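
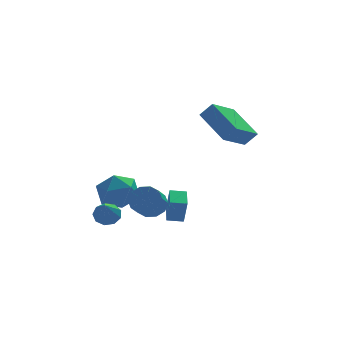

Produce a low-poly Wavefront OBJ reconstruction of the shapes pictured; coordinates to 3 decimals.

v -0.538 -1.806 -1.823
v -0.441 -2.116 -0.543
v -0.267 -0.625 -1.558
v -0.17 -0.935 -0.278
v 0.25 -1.965 -1.922
v 0.347 -2.275 -0.642
v 0.521 -0.784 -1.657
v 0.618 -1.094 -0.377
v -2.554 2.02 -2.868
v -1.873 1.99 -2.669
v -3.006 0.46 -1.552
v -2.116 2.3 -2.385
v -2.564 2.479 -2.327
v -3.007 2.443 -2.522
v -3.238 2.208 -2.879
v -3.15 1.886 -3.231
v -2.782 1.625 -3.413
v -2.308 1.55 -3.34
v -1.949 1.694 -3.046
v -1.311 -2.04 -0.585
v -0.967 -1.689 0.059
v -1.445 -2.449 0.729
v -1.789 -2.8 0.085
v -1.413 -1.474 -0.015
v -1.891 -2.234 0.655
v -1.82 -1.475 -0.306
v -2.298 -2.235 0.363
v -2.033 -1.692 -0.704
v -2.51 -2.452 -0.035
v -1.97 -2.042 -1.057
v -2.447 -2.802 -0.387
v -1.655 -2.391 -1.229
v -2.133 -3.151 -0.559
v -1.209 -2.606 -1.155
v -1.687 -3.366 -0.485
v -0.802 -2.605 -0.863
v -1.28 -3.365 -0.194
v -0.59 -2.388 -0.465
v -1.067 -3.148 0.204
v -0.653 -2.038 -0.113
v -1.13 -2.798 0.557
v 3.704 -0.112 2.012
v 2.375 -1.074 2.823
v 3.028 1.687 3.041
v 1.699 0.725 3.851
v 4.281 -0.305 2.729
v 2.952 -1.267 3.539
v 3.605 1.494 3.757
v 2.276 0.532 4.568
v -2.717 3.886 -1.717
v -1.731 4.549 -1.562
v -1.649 2.491 -2.538
v -0.663 3.154 -2.383
v -1.223 2.682 -1.434
v -1.883 3.544 -0.927
v -1.497 3.496 -3.173
v -2.157 4.358 -2.666
v -0.977 4.308 -2.462
v -0.808 3.805 -1.387
v -2.572 3.235 -2.713
v -2.403 2.732 -1.638
f 2 4 1
f 5 2 1
f 1 4 3
f 3 5 1
f 2 8 4
f 6 2 5
f 6 8 2
f 4 8 3
f 7 5 3
f 3 8 7
f 7 6 5
f 8 6 7
f 10 9 12
f 10 12 11
f 12 9 13
f 12 13 11
f 13 9 14
f 13 14 11
f 14 9 15
f 14 15 11
f 15 9 16
f 15 16 11
f 16 9 17
f 16 17 11
f 17 9 18
f 17 18 11
f 18 9 19
f 18 19 11
f 19 9 10
f 19 10 11
f 21 20 24
f 21 24 22
f 22 24 25
f 22 25 23
f 24 20 26
f 24 26 25
f 25 26 27
f 25 27 23
f 26 20 28
f 26 28 27
f 27 28 29
f 27 29 23
f 28 20 30
f 28 30 29
f 29 30 31
f 29 31 23
f 30 20 32
f 30 32 31
f 31 32 33
f 31 33 23
f 32 20 34
f 32 34 33
f 33 34 35
f 33 35 23
f 34 20 36
f 34 36 35
f 35 36 37
f 35 37 23
f 36 20 38
f 36 38 37
f 37 38 39
f 37 39 23
f 38 20 40
f 38 40 39
f 39 40 41
f 39 41 23
f 40 20 21
f 40 21 41
f 41 21 22
f 41 22 23
f 43 45 42
f 46 43 42
f 42 45 44
f 44 46 42
f 43 49 45
f 47 43 46
f 47 49 43
f 45 49 44
f 48 46 44
f 44 49 48
f 48 47 46
f 49 47 48
f 50 61 55
f 50 55 51
f 50 51 57
f 50 57 60
f 50 60 61
f 51 55 59
f 55 61 54
f 61 60 52
f 60 57 56
f 57 51 58
f 53 59 54
f 53 54 52
f 53 52 56
f 53 56 58
f 53 58 59
f 54 59 55
f 52 54 61
f 56 52 60
f 58 56 57
f 59 58 51



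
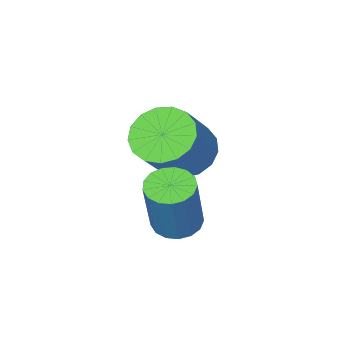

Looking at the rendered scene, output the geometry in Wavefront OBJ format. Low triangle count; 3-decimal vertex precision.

v -3.857 0.185 -1.07
v -3.258 -0.015 -1.492
v -2.423 0.375 -0.492
v -3.023 0.575 -0.07
v -3.314 0.333 -1.581
v -2.48 0.723 -0.581
v -3.495 0.648 -1.553
v -2.661 1.038 -0.552
v -3.759 0.856 -1.414
v -2.925 1.246 -0.413
v -4.046 0.911 -1.196
v -3.211 1.3 -0.196
v -4.289 0.799 -0.95
v -3.454 1.189 0.051
v -4.433 0.547 -0.731
v -3.598 0.937 0.27
v -4.446 0.212 -0.59
v -3.611 0.602 0.411
v -4.323 -0.13 -0.559
v -3.489 0.26 0.442
v -4.094 -0.399 -0.645
v -3.26 -0.009 0.355
v -3.811 -0.534 -0.829
v -2.976 -0.144 0.172
v -3.538 -0.505 -1.068
v -2.704 -0.115 -0.067
v -3.339 -0.317 -1.307
v -2.504 0.073 -0.307
v -2.409 1.98 -1.644
v -2.146 2.411 -1.836
v -1.709 2.791 -0.388
v -1.971 2.36 -0.196
v -2.384 2.5 -1.788
v -1.947 2.88 -0.34
v -2.627 2.47 -1.707
v -2.19 2.85 -0.258
v -2.821 2.327 -1.611
v -2.384 2.707 -0.162
v -2.92 2.105 -1.523
v -2.482 2.485 -0.074
v -2.901 1.855 -1.463
v -2.464 2.235 -0.014
v -2.77 1.633 -1.444
v -2.333 2.013 0.005
v -2.556 1.49 -1.471
v -2.119 1.87 -0.023
v -2.309 1.46 -1.538
v -1.871 1.84 -0.09
v -2.084 1.549 -1.629
v -1.646 1.929 -0.181
v -1.933 1.737 -1.724
v -1.496 2.117 -0.275
v -1.892 1.98 -1.8
v -1.454 2.36 -0.352
v -1.969 2.223 -1.841
v -1.531 2.603 -0.392
f 2 1 5
f 2 5 3
f 3 5 6
f 3 6 4
f 5 1 7
f 5 7 6
f 6 7 8
f 6 8 4
f 7 1 9
f 7 9 8
f 8 9 10
f 8 10 4
f 9 1 11
f 9 11 10
f 10 11 12
f 10 12 4
f 11 1 13
f 11 13 12
f 12 13 14
f 12 14 4
f 13 1 15
f 13 15 14
f 14 15 16
f 14 16 4
f 15 1 17
f 15 17 16
f 16 17 18
f 16 18 4
f 17 1 19
f 17 19 18
f 18 19 20
f 18 20 4
f 19 1 21
f 19 21 20
f 20 21 22
f 20 22 4
f 21 1 23
f 21 23 22
f 22 23 24
f 22 24 4
f 23 1 25
f 23 25 24
f 24 25 26
f 24 26 4
f 25 1 27
f 25 27 26
f 26 27 28
f 26 28 4
f 27 1 2
f 27 2 28
f 28 2 3
f 28 3 4
f 30 29 33
f 30 33 31
f 31 33 34
f 31 34 32
f 33 29 35
f 33 35 34
f 34 35 36
f 34 36 32
f 35 29 37
f 35 37 36
f 36 37 38
f 36 38 32
f 37 29 39
f 37 39 38
f 38 39 40
f 38 40 32
f 39 29 41
f 39 41 40
f 40 41 42
f 40 42 32
f 41 29 43
f 41 43 42
f 42 43 44
f 42 44 32
f 43 29 45
f 43 45 44
f 44 45 46
f 44 46 32
f 45 29 47
f 45 47 46
f 46 47 48
f 46 48 32
f 47 29 49
f 47 49 48
f 48 49 50
f 48 50 32
f 49 29 51
f 49 51 50
f 50 51 52
f 50 52 32
f 51 29 53
f 51 53 52
f 52 53 54
f 52 54 32
f 53 29 55
f 53 55 54
f 54 55 56
f 54 56 32
f 55 29 30
f 55 30 56
f 56 30 31
f 56 31 32



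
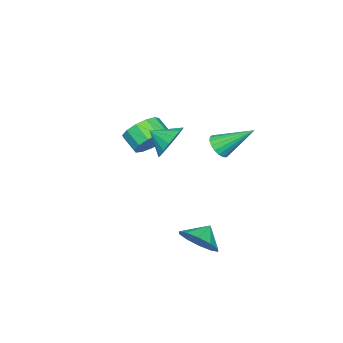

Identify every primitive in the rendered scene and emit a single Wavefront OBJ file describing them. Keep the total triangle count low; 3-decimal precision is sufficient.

v 0.365 2.07 -2.56
v 0.982 1.786 -1.72
v -0.485 2.17 -1.9
v 1.012 2.45 -1.783
v 0.794 2.969 -2.142
v 0.413 3.144 -2.661
v 0.013 2.909 -3.141
v -0.253 2.354 -3.399
v -0.282 1.69 -3.336
v -0.065 1.171 -2.977
v 0.317 0.996 -2.458
v 0.717 1.231 -1.978
v -3.55 -3.029 0.551
v -2.617 -3.474 0.315
v -2.877 -4.356 0.954
v -3.81 -3.911 1.189
v -2.528 -3.145 0.806
v -2.788 -4.027 1.444
v -2.763 -2.779 1.215
v -3.023 -3.662 1.854
v -3.248 -2.493 1.414
v -3.508 -3.375 2.053
v -3.829 -2.377 1.338
v -4.089 -3.259 1.977
v -4.321 -2.467 1.013
v -4.581 -3.35 1.651
v -4.569 -2.736 0.54
v -4.829 -3.619 1.179
v -4.493 -3.098 0.071
v -4.753 -3.981 0.71
v -4.118 -3.438 -0.246
v -4.377 -4.321 0.393
v -3.562 -3.648 -0.31
v -3.822 -4.53 0.329
v -3.003 -3.661 -0.101
v -3.263 -4.544 0.538
v 0.073 0.395 3.358
v 0.729 0.148 2.617
v 0.307 -0.615 3.902
v 1.004 0.387 2.943
v 1.066 0.628 3.363
v 0.9 0.815 3.782
v 0.545 0.906 4.104
v 0.081 0.88 4.256
v -0.384 0.742 4.201
v -0.745 0.525 3.954
v -0.918 0.278 3.57
v -0.865 0.058 3.138
v -0.596 -0.085 2.756
v -0.175 -0.118 2.512
v 0.304 -0.034 2.462
v -1.785 1.801 2.633
v -1.343 1.555 3.131
v -2.355 3.319 3.887
v -1.161 1.757 2.97
v -1.103 1.968 2.741
v -1.18 2.145 2.491
v -1.377 2.254 2.269
v -1.655 2.274 2.12
v -1.958 2.2 2.072
v -2.227 2.046 2.135
v -2.409 1.845 2.296
v -2.467 1.634 2.525
v -2.39 1.457 2.775
v -2.193 1.347 2.997
v -1.915 1.328 3.146
v -1.612 1.402 3.194
f 2 1 4
f 2 4 3
f 4 1 5
f 4 5 3
f 5 1 6
f 5 6 3
f 6 1 7
f 6 7 3
f 7 1 8
f 7 8 3
f 8 1 9
f 8 9 3
f 9 1 10
f 9 10 3
f 10 1 11
f 10 11 3
f 11 1 12
f 11 12 3
f 12 1 2
f 12 2 3
f 14 13 17
f 14 17 15
f 15 17 18
f 15 18 16
f 17 13 19
f 17 19 18
f 18 19 20
f 18 20 16
f 19 13 21
f 19 21 20
f 20 21 22
f 20 22 16
f 21 13 23
f 21 23 22
f 22 23 24
f 22 24 16
f 23 13 25
f 23 25 24
f 24 25 26
f 24 26 16
f 25 13 27
f 25 27 26
f 26 27 28
f 26 28 16
f 27 13 29
f 27 29 28
f 28 29 30
f 28 30 16
f 29 13 31
f 29 31 30
f 30 31 32
f 30 32 16
f 31 13 33
f 31 33 32
f 32 33 34
f 32 34 16
f 33 13 35
f 33 35 34
f 34 35 36
f 34 36 16
f 35 13 14
f 35 14 36
f 36 14 15
f 36 15 16
f 38 37 40
f 38 40 39
f 40 37 41
f 40 41 39
f 41 37 42
f 41 42 39
f 42 37 43
f 42 43 39
f 43 37 44
f 43 44 39
f 44 37 45
f 44 45 39
f 45 37 46
f 45 46 39
f 46 37 47
f 46 47 39
f 47 37 48
f 47 48 39
f 48 37 49
f 48 49 39
f 49 37 50
f 49 50 39
f 50 37 51
f 50 51 39
f 51 37 38
f 51 38 39
f 53 52 55
f 53 55 54
f 55 52 56
f 55 56 54
f 56 52 57
f 56 57 54
f 57 52 58
f 57 58 54
f 58 52 59
f 58 59 54
f 59 52 60
f 59 60 54
f 60 52 61
f 60 61 54
f 61 52 62
f 61 62 54
f 62 52 63
f 62 63 54
f 63 52 64
f 63 64 54
f 64 52 65
f 64 65 54
f 65 52 66
f 65 66 54
f 66 52 67
f 66 67 54
f 67 52 53
f 67 53 54



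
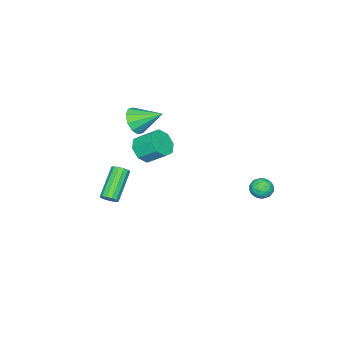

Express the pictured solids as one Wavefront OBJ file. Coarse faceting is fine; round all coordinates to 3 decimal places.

v 0.008 -2.069 3.041
v 0.888 -1.812 2.964
v 0.652 -0.754 3.802
v -0.228 -1.011 3.879
v 0.477 -1.516 2.475
v 0.241 -0.458 3.313
v -0.209 -1.544 2.317
v -0.444 -0.486 3.155
v -0.768 -1.879 2.584
v -1.003 -0.821 3.422
v -0.872 -2.326 3.118
v -1.108 -1.268 3.956
v -0.461 -2.622 3.607
v -0.697 -1.564 4.445
v 0.224 -2.594 3.765
v -0.011 -1.536 4.603
v 0.783 -2.259 3.498
v 0.548 -1.201 4.336
v -2.043 -4.111 3.359
v -1.54 -3.578 2.755
v -2.557 -2.629 4.241
v -2.082 -3.636 2.537
v -2.609 -3.876 2.634
v -2.92 -4.206 3.007
v -2.896 -4.499 3.515
v -2.546 -4.645 3.963
v -2.004 -4.587 4.181
v -1.477 -4.347 4.084
v -1.166 -4.017 3.711
v -1.19 -3.723 3.203
v -3.175 4.255 0.679
v -2.581 4.007 1.014
v -3.199 3.293 0.006
v -2.605 3.045 0.341
v -3.234 3.083 0.7
v -3.22 3.677 1.116
v -2.56 3.623 -0.096
v -2.546 4.217 0.32
v -2.201 3.616 0.535
v -2.618 3.282 1.026
v -3.162 4.018 -0.006
v -3.579 3.684 0.485
v -2.876 4.215 0.905
v -2.904 3.085 0.115
v -3.274 3.107 0.326
v -2.924 2.961 0.522
v -3.251 4.022 0.965
v -2.902 3.876 1.162
v -3.286 3.333 0.978
v -2.878 3.424 -0.142
v -2.529 3.278 0.055
v -2.856 4.339 0.498
v -2.506 4.193 0.694
v -2.494 3.967 0.042
v -2.304 3.84 0.821
v -2.317 3.274 0.425
v -2.291 3.614 0.169
v -2.283 3.963 0.413
v -2.548 3.643 1.109
v -2.562 3.078 0.714
v -2.932 3.1 0.925
v -2.924 3.45 1.169
v -2.325 3.414 0.828
v -3.218 4.222 0.306
v -3.232 3.657 -0.089
v -2.856 3.85 -0.149
v -2.848 4.2 0.095
v -3.463 4.026 0.595
v -3.476 3.46 0.199
v -3.497 3.337 0.607
v -3.489 3.686 0.851
v -3.455 3.886 0.192
v 2.651 -2.448 0.415
v 2.972 -2.359 0.828
v 1.389 -2.743 2.138
v 1.069 -2.832 1.725
v 2.85 -2.096 0.758
v 1.267 -2.48 2.068
v 2.665 -1.944 0.579
v 1.082 -2.328 1.889
v 2.476 -1.953 0.348
v 0.893 -2.336 1.658
v 2.342 -2.118 0.138
v 0.76 -2.502 1.448
v 2.307 -2.389 0.016
v 0.724 -2.772 1.327
v 2.381 -2.678 0.021
v 0.798 -3.062 1.331
v 2.541 -2.894 0.151
v 0.958 -3.278 1.461
v 2.736 -2.969 0.364
v 1.153 -3.353 1.675
v 2.904 -2.878 0.594
v 1.321 -3.262 1.904
v 2.992 -2.651 0.767
v 1.409 -3.035 2.077
f 2 1 5
f 2 5 3
f 3 5 6
f 3 6 4
f 5 1 7
f 5 7 6
f 6 7 8
f 6 8 4
f 7 1 9
f 7 9 8
f 8 9 10
f 8 10 4
f 9 1 11
f 9 11 10
f 10 11 12
f 10 12 4
f 11 1 13
f 11 13 12
f 12 13 14
f 12 14 4
f 13 1 15
f 13 15 14
f 14 15 16
f 14 16 4
f 15 1 17
f 15 17 16
f 16 17 18
f 16 18 4
f 17 1 2
f 17 2 18
f 18 2 3
f 18 3 4
f 20 19 22
f 20 22 21
f 22 19 23
f 22 23 21
f 23 19 24
f 23 24 21
f 24 19 25
f 24 25 21
f 25 19 26
f 25 26 21
f 26 19 27
f 26 27 21
f 27 19 28
f 27 28 21
f 28 19 29
f 28 29 21
f 29 19 30
f 29 30 21
f 30 19 20
f 30 20 21
f 31 68 47
f 68 42 71
f 47 71 36
f 68 71 47
f 31 47 43
f 47 36 48
f 43 48 32
f 47 48 43
f 31 43 52
f 43 32 53
f 52 53 38
f 43 53 52
f 31 52 64
f 52 38 67
f 64 67 41
f 52 67 64
f 31 64 68
f 64 41 72
f 68 72 42
f 64 72 68
f 32 48 59
f 48 36 62
f 59 62 40
f 48 62 59
f 36 71 49
f 71 42 70
f 49 70 35
f 71 70 49
f 42 72 69
f 72 41 65
f 69 65 33
f 72 65 69
f 41 67 66
f 67 38 54
f 66 54 37
f 67 54 66
f 38 53 58
f 53 32 55
f 58 55 39
f 53 55 58
f 34 60 46
f 60 40 61
f 46 61 35
f 60 61 46
f 34 46 44
f 46 35 45
f 44 45 33
f 46 45 44
f 34 44 51
f 44 33 50
f 51 50 37
f 44 50 51
f 34 51 56
f 51 37 57
f 56 57 39
f 51 57 56
f 34 56 60
f 56 39 63
f 60 63 40
f 56 63 60
f 35 61 49
f 61 40 62
f 49 62 36
f 61 62 49
f 33 45 69
f 45 35 70
f 69 70 42
f 45 70 69
f 37 50 66
f 50 33 65
f 66 65 41
f 50 65 66
f 39 57 58
f 57 37 54
f 58 54 38
f 57 54 58
f 40 63 59
f 63 39 55
f 59 55 32
f 63 55 59
f 74 73 77
f 74 77 75
f 75 77 78
f 75 78 76
f 77 73 79
f 77 79 78
f 78 79 80
f 78 80 76
f 79 73 81
f 79 81 80
f 80 81 82
f 80 82 76
f 81 73 83
f 81 83 82
f 82 83 84
f 82 84 76
f 83 73 85
f 83 85 84
f 84 85 86
f 84 86 76
f 85 73 87
f 85 87 86
f 86 87 88
f 86 88 76
f 87 73 89
f 87 89 88
f 88 89 90
f 88 90 76
f 89 73 91
f 89 91 90
f 90 91 92
f 90 92 76
f 91 73 93
f 91 93 92
f 92 93 94
f 92 94 76
f 93 73 95
f 93 95 94
f 94 95 96
f 94 96 76
f 95 73 74
f 95 74 96
f 96 74 75
f 96 75 76



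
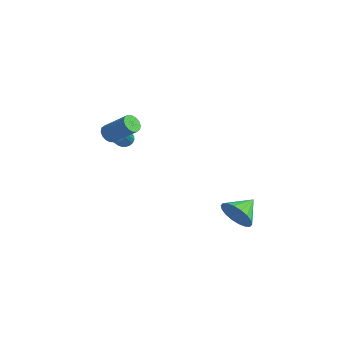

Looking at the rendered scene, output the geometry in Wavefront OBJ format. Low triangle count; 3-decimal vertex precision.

v -3.428 1.946 0.589
v -3.068 2.323 0.765
v -2.392 1.011 2.187
v -2.752 0.634 2.011
v -3.252 2.368 0.894
v -2.575 1.056 2.316
v -3.466 2.34 0.97
v -2.789 1.028 2.393
v -3.673 2.245 0.981
v -2.996 0.933 2.403
v -3.838 2.097 0.923
v -3.161 0.785 2.346
v -3.932 1.924 0.808
v -3.256 0.612 2.23
v -3.94 1.754 0.655
v -3.263 0.442 2.077
v -3.858 1.617 0.49
v -3.181 0.305 1.913
v -3.703 1.538 0.343
v -3.026 0.226 1.765
v -3.5 1.529 0.238
v -2.823 0.217 1.66
v -3.284 1.592 0.194
v -2.608 0.28 1.616
v -3.094 1.716 0.218
v -2.417 0.404 1.64
v -2.961 1.88 0.306
v -2.285 0.568 1.728
v -2.91 2.056 0.443
v -2.233 0.744 1.865
v -2.947 2.212 0.605
v -2.271 0.9 2.028
v -2.671 0.021 2.292
v -2.263 -0.053 1.872
v -0.98 0.365 3.049
v -1.389 0.439 3.468
v -2.342 0.242 1.854
v -1.059 0.659 3.031
v -2.509 0.477 1.954
v -1.227 0.894 3.131
v -2.72 0.59 2.143
v -1.438 1.008 3.32
v -2.918 0.551 2.373
v -1.636 0.968 3.55
v -3.05 0.37 2.58
v -1.767 0.787 3.757
v -3.08 0.095 2.711
v -1.797 0.513 3.888
v -3.001 -0.199 2.729
v -1.718 0.218 3.906
v -2.833 -0.434 2.629
v -1.551 -0.017 3.806
v -2.622 -0.548 2.44
v -1.34 -0.13 3.617
v -2.424 -0.508 2.21
v -1.142 -0.091 3.387
v -2.293 -0.327 2.003
v -1.01 0.09 3.18
v 3.793 2.747 -2.463
v 4.345 2.446 -1.635
v 3.807 4.113 -1.977
v 4.673 2.553 -1.943
v 4.826 2.698 -2.355
v 4.775 2.853 -2.788
v 4.53 2.987 -3.157
v 4.138 3.073 -3.389
v 3.679 3.095 -3.437
v 3.241 3.048 -3.292
v 2.914 2.941 -2.983
v 2.76 2.796 -2.571
v 2.811 2.641 -2.138
v 3.057 2.507 -1.769
v 3.448 2.421 -1.538
v 3.908 2.399 -1.49
f 2 1 5
f 2 5 3
f 3 5 6
f 3 6 4
f 5 1 7
f 5 7 6
f 6 7 8
f 6 8 4
f 7 1 9
f 7 9 8
f 8 9 10
f 8 10 4
f 9 1 11
f 9 11 10
f 10 11 12
f 10 12 4
f 11 1 13
f 11 13 12
f 12 13 14
f 12 14 4
f 13 1 15
f 13 15 14
f 14 15 16
f 14 16 4
f 15 1 17
f 15 17 16
f 16 17 18
f 16 18 4
f 17 1 19
f 17 19 18
f 18 19 20
f 18 20 4
f 19 1 21
f 19 21 20
f 20 21 22
f 20 22 4
f 21 1 23
f 21 23 22
f 22 23 24
f 22 24 4
f 23 1 25
f 23 25 24
f 24 25 26
f 24 26 4
f 25 1 27
f 25 27 26
f 26 27 28
f 26 28 4
f 27 1 29
f 27 29 28
f 28 29 30
f 28 30 4
f 29 1 31
f 29 31 30
f 30 31 32
f 30 32 4
f 31 1 2
f 31 2 32
f 32 2 3
f 32 3 4
f 34 33 37
f 34 37 35
f 35 37 38
f 35 38 36
f 37 33 39
f 37 39 38
f 38 39 40
f 38 40 36
f 39 33 41
f 39 41 40
f 40 41 42
f 40 42 36
f 41 33 43
f 41 43 42
f 42 43 44
f 42 44 36
f 43 33 45
f 43 45 44
f 44 45 46
f 44 46 36
f 45 33 47
f 45 47 46
f 46 47 48
f 46 48 36
f 47 33 49
f 47 49 48
f 48 49 50
f 48 50 36
f 49 33 51
f 49 51 50
f 50 51 52
f 50 52 36
f 51 33 53
f 51 53 52
f 52 53 54
f 52 54 36
f 53 33 55
f 53 55 54
f 54 55 56
f 54 56 36
f 55 33 57
f 55 57 56
f 56 57 58
f 56 58 36
f 57 33 34
f 57 34 58
f 58 34 35
f 58 35 36
f 60 59 62
f 60 62 61
f 62 59 63
f 62 63 61
f 63 59 64
f 63 64 61
f 64 59 65
f 64 65 61
f 65 59 66
f 65 66 61
f 66 59 67
f 66 67 61
f 67 59 68
f 67 68 61
f 68 59 69
f 68 69 61
f 69 59 70
f 69 70 61
f 70 59 71
f 70 71 61
f 71 59 72
f 71 72 61
f 72 59 73
f 72 73 61
f 73 59 74
f 73 74 61
f 74 59 60
f 74 60 61



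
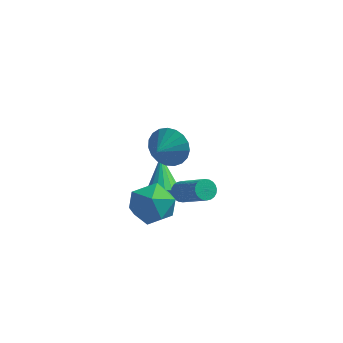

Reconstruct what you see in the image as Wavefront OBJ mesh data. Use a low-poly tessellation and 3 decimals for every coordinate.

v -0.243 0.317 -0.797
v 0.905 0.472 -0.936
v -0.005 -1.552 -0.924
v 1.143 -1.397 -1.063
v 0.643 -1.166 -0.034
v 0.496 -0.011 0.045
v 0.404 -1.069 -1.905
v 0.257 0.086 -1.826
v 1.305 -0.384 -1.62
v 1.453 -0.444 -0.464
v -0.553 -0.636 -1.396
v -0.405 -0.696 -0.24
v 1.022 1.788 -1.881
v 1.422 1.998 -2.194
v 2.759 1.182 -1.032
v 2.358 0.972 -0.719
v 1.394 2.155 -2.051
v 2.731 1.34 -0.889
v 1.309 2.257 -1.882
v 2.646 1.441 -0.72
v 1.18 2.287 -1.713
v 2.517 1.471 -0.551
v 1.028 2.241 -1.569
v 2.364 1.425 -0.408
v 0.874 2.126 -1.473
v 2.211 1.311 -0.312
v 0.743 1.96 -1.439
v 2.08 1.144 -0.277
v 0.654 1.767 -1.472
v 1.991 0.952 -0.311
v 0.621 1.578 -1.568
v 1.958 0.762 -0.406
v 0.649 1.42 -1.711
v 1.986 0.605 -0.549
v 0.734 1.319 -1.88
v 2.071 0.503 -0.718
v 0.863 1.289 -2.049
v 2.2 0.473 -0.887
v 1.016 1.335 -2.192
v 2.352 0.519 -1.031
v 1.169 1.449 -2.288
v 2.506 0.634 -1.127
v 1.3 1.616 -2.323
v 2.637 0.8 -1.161
v 1.389 1.808 -2.289
v 2.726 0.993 -1.128
v 1.287 -0.824 3.241
v 1.87 -0.663 4.013
v 1.073 -1.756 3.599
v 1.51 -0.528 4.148
v 1.112 -0.444 4.127
v 0.744 -0.426 3.953
v 0.47 -0.477 3.656
v 0.337 -0.588 3.287
v 0.369 -0.74 2.91
v 0.559 -0.907 2.59
v 0.876 -1.059 2.383
v 1.263 -1.171 2.325
v 1.655 -1.222 2.425
v 1.983 -1.206 2.666
v 2.191 -1.123 3.006
v 2.242 -0.988 3.388
v 2.129 -0.826 3.744
v 0.142 1.885 -2.333
v 0.636 1.604 -1.742
v -0.482 3.415 -1.087
v 0.84 1.822 -1.907
v 0.923 2.051 -2.146
v 0.871 2.251 -2.417
v 0.694 2.387 -2.674
v 0.421 2.437 -2.872
v 0.099 2.392 -2.977
v -0.214 2.258 -2.97
v -0.467 2.061 -2.854
v -0.613 1.832 -2.647
v -0.63 1.613 -2.387
v -0.512 1.441 -2.117
v -0.282 1.346 -1.884
v 0.022 1.344 -1.729
v 0.347 1.435 -1.679
f 1 12 6
f 1 6 2
f 1 2 8
f 1 8 11
f 1 11 12
f 2 6 10
f 6 12 5
f 12 11 3
f 11 8 7
f 8 2 9
f 4 10 5
f 4 5 3
f 4 3 7
f 4 7 9
f 4 9 10
f 5 10 6
f 3 5 12
f 7 3 11
f 9 7 8
f 10 9 2
f 14 13 17
f 14 17 15
f 15 17 18
f 15 18 16
f 17 13 19
f 17 19 18
f 18 19 20
f 18 20 16
f 19 13 21
f 19 21 20
f 20 21 22
f 20 22 16
f 21 13 23
f 21 23 22
f 22 23 24
f 22 24 16
f 23 13 25
f 23 25 24
f 24 25 26
f 24 26 16
f 25 13 27
f 25 27 26
f 26 27 28
f 26 28 16
f 27 13 29
f 27 29 28
f 28 29 30
f 28 30 16
f 29 13 31
f 29 31 30
f 30 31 32
f 30 32 16
f 31 13 33
f 31 33 32
f 32 33 34
f 32 34 16
f 33 13 35
f 33 35 34
f 34 35 36
f 34 36 16
f 35 13 37
f 35 37 36
f 36 37 38
f 36 38 16
f 37 13 39
f 37 39 38
f 38 39 40
f 38 40 16
f 39 13 41
f 39 41 40
f 40 41 42
f 40 42 16
f 41 13 43
f 41 43 42
f 42 43 44
f 42 44 16
f 43 13 45
f 43 45 44
f 44 45 46
f 44 46 16
f 45 13 14
f 45 14 46
f 46 14 15
f 46 15 16
f 48 47 50
f 48 50 49
f 50 47 51
f 50 51 49
f 51 47 52
f 51 52 49
f 52 47 53
f 52 53 49
f 53 47 54
f 53 54 49
f 54 47 55
f 54 55 49
f 55 47 56
f 55 56 49
f 56 47 57
f 56 57 49
f 57 47 58
f 57 58 49
f 58 47 59
f 58 59 49
f 59 47 60
f 59 60 49
f 60 47 61
f 60 61 49
f 61 47 62
f 61 62 49
f 62 47 63
f 62 63 49
f 63 47 48
f 63 48 49
f 65 64 67
f 65 67 66
f 67 64 68
f 67 68 66
f 68 64 69
f 68 69 66
f 69 64 70
f 69 70 66
f 70 64 71
f 70 71 66
f 71 64 72
f 71 72 66
f 72 64 73
f 72 73 66
f 73 64 74
f 73 74 66
f 74 64 75
f 74 75 66
f 75 64 76
f 75 76 66
f 76 64 77
f 76 77 66
f 77 64 78
f 77 78 66
f 78 64 79
f 78 79 66
f 79 64 80
f 79 80 66
f 80 64 65
f 80 65 66



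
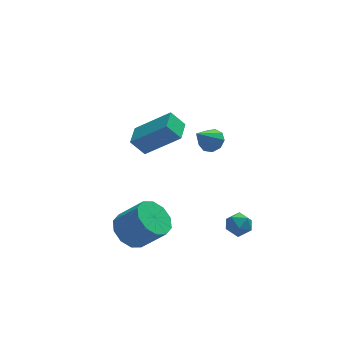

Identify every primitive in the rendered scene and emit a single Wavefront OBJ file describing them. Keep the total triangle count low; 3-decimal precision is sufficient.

v -0.987 -2.644 -1.917
v -0.325 -2.779 -2.542
v 0.608 -3.271 -1.448
v -0.053 -3.136 -0.823
v -0.276 -2.247 -2.345
v 0.658 -2.74 -1.251
v -0.498 -1.868 -1.985
v 0.436 -2.36 -0.891
v -0.906 -1.784 -1.599
v 0.027 -2.277 -0.505
v -1.346 -2.029 -1.334
v -0.412 -2.522 -0.24
v -1.648 -2.509 -1.292
v -0.715 -3.001 -0.198
v -1.698 -3.04 -1.489
v -0.764 -3.533 -0.395
v -1.476 -3.42 -1.849
v -0.542 -3.912 -0.755
v -1.067 -3.503 -2.235
v -0.134 -3.996 -1.141
v -0.628 -3.258 -2.5
v 0.306 -3.751 -1.406
v 3.301 2.241 -0.486
v 3.803 1.915 -0.289
v 2.519 1.639 0.506
v 3.78 2.29 -0.079
v 3.533 2.643 -0.06
v 3.178 2.808 -0.24
v 2.88 2.707 -0.536
v 2.78 2.388 -0.808
v 2.924 2.001 -0.93
v 3.244 1.725 -0.844
v 3.591 1.692 -0.591
v 3.194 -1.578 -2.627
v 3.757 -1.549 -2.301
v 3.523 -2.451 -3.119
v 4.086 -2.422 -2.793
v 3.534 -2.565 -2.477
v 3.331 -2.025 -2.173
v 3.949 -1.975 -3.247
v 3.746 -1.435 -2.943
v 4.224 -1.795 -2.684
v 3.968 -2.159 -2.208
v 3.312 -1.841 -3.212
v 3.056 -2.205 -2.736
v -0.118 -1.158 1.612
v -0.691 -1.022 2.318
v 0.231 -0.172 1.705
v -0.343 -0.036 2.412
v 1.263 -1.764 2.848
v 0.689 -1.628 3.555
v 1.611 -0.778 2.942
v 1.038 -0.642 3.648
f 2 1 5
f 2 5 3
f 3 5 6
f 3 6 4
f 5 1 7
f 5 7 6
f 6 7 8
f 6 8 4
f 7 1 9
f 7 9 8
f 8 9 10
f 8 10 4
f 9 1 11
f 9 11 10
f 10 11 12
f 10 12 4
f 11 1 13
f 11 13 12
f 12 13 14
f 12 14 4
f 13 1 15
f 13 15 14
f 14 15 16
f 14 16 4
f 15 1 17
f 15 17 16
f 16 17 18
f 16 18 4
f 17 1 19
f 17 19 18
f 18 19 20
f 18 20 4
f 19 1 21
f 19 21 20
f 20 21 22
f 20 22 4
f 21 1 2
f 21 2 22
f 22 2 3
f 22 3 4
f 24 23 26
f 24 26 25
f 26 23 27
f 26 27 25
f 27 23 28
f 27 28 25
f 28 23 29
f 28 29 25
f 29 23 30
f 29 30 25
f 30 23 31
f 30 31 25
f 31 23 32
f 31 32 25
f 32 23 33
f 32 33 25
f 33 23 24
f 33 24 25
f 34 45 39
f 34 39 35
f 34 35 41
f 34 41 44
f 34 44 45
f 35 39 43
f 39 45 38
f 45 44 36
f 44 41 40
f 41 35 42
f 37 43 38
f 37 38 36
f 37 36 40
f 37 40 42
f 37 42 43
f 38 43 39
f 36 38 45
f 40 36 44
f 42 40 41
f 43 42 35
f 47 49 46
f 50 47 46
f 46 49 48
f 48 50 46
f 47 53 49
f 51 47 50
f 51 53 47
f 49 53 48
f 52 50 48
f 48 53 52
f 52 51 50
f 53 51 52



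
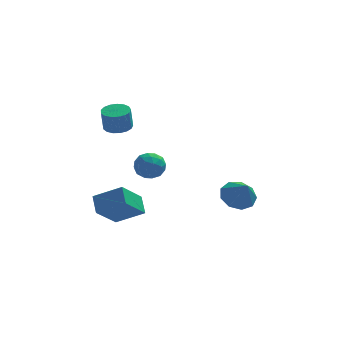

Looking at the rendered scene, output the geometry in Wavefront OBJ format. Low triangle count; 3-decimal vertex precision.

v -2.562 0.128 -0.015
v -1.924 0.637 -0.353
v -2.176 -0.937 -0.887
v -1.538 -0.428 -1.225
v -1.476 -0.72 -0.393
v -1.715 -0.062 0.145
v -2.385 -0.238 -1.385
v -2.624 0.42 -0.847
v -1.815 0.41 -1.2
v -1.253 0.113 -0.587
v -2.847 -0.413 -0.653
v -2.285 -0.71 -0.04
v -2.277 0.476 -0.108
v -1.823 -0.776 -1.132
v -1.786 -0.947 -0.644
v -1.411 -0.648 -0.842
v -2.154 0.065 0.185
v -1.779 0.364 -0.014
v -1.515 -0.433 -0.037
v -2.321 -0.664 -1.226
v -1.946 -0.365 -1.425
v -2.689 0.348 -0.398
v -2.314 0.647 -0.596
v -2.585 0.133 -1.203
v -1.838 0.642 -0.804
v -1.611 0.016 -1.316
v -2.109 0.127 -1.411
v -2.249 0.514 -1.094
v -1.508 0.467 -0.444
v -1.28 -0.159 -0.956
v -1.244 -0.33 -0.468
v -1.384 0.056 -0.151
v -1.443 0.334 -0.942
v -2.82 -0.141 -0.284
v -2.592 -0.767 -0.796
v -2.716 -0.356 -1.089
v -2.856 0.03 -0.772
v -2.489 -0.316 0.076
v -2.262 -0.942 -0.436
v -1.851 -0.814 -0.146
v -1.991 -0.427 0.171
v -2.657 -0.634 -0.298
v 2.636 1.9 -4.089
v 3.359 1.438 -4.658
v 3.024 1.08 -2.931
v 3.628 2.008 -4.344
v 3.433 2.528 -3.91
v 2.865 2.754 -3.56
v 2.19 2.58 -3.457
v 1.724 2.088 -3.649
v 1.685 1.508 -4.047
v 2.091 1.111 -4.464
v 2.752 1.083 -4.706
v -3.294 -0.378 -3.22
v -3.453 0.591 -2.548
v -4.807 -0.047 -4.055
v -4.966 0.922 -3.383
v -2.274 0.758 -4.617
v -2.433 1.727 -3.945
v -3.787 1.089 -5.452
v -3.946 2.058 -4.78
v -3.604 1.399 1.463
v -3.166 2.021 1.582
v -3.279 1.863 2.817
v -3.716 1.241 2.697
v -3.509 2.156 1.568
v -3.622 1.998 2.803
v -3.873 2.117 1.53
v -3.986 1.959 2.765
v -4.176 1.914 1.476
v -4.289 1.756 2.711
v -4.348 1.593 1.419
v -4.46 1.434 2.654
v -4.349 1.227 1.373
v -4.461 1.069 2.607
v -4.179 0.901 1.346
v -4.292 0.743 2.581
v -3.878 0.689 1.347
v -3.99 0.531 2.581
v -3.513 0.64 1.374
v -3.626 0.481 2.608
v -3.17 0.764 1.421
v -3.283 0.606 2.656
v -2.926 1.034 1.478
v -3.038 0.876 2.713
v -2.837 1.388 1.531
v -2.95 1.23 2.766
v -2.924 1.744 1.569
v -3.036 1.586 2.804
f 1 38 17
f 38 12 41
f 17 41 6
f 38 41 17
f 1 17 13
f 17 6 18
f 13 18 2
f 17 18 13
f 1 13 22
f 13 2 23
f 22 23 8
f 13 23 22
f 1 22 34
f 22 8 37
f 34 37 11
f 22 37 34
f 1 34 38
f 34 11 42
f 38 42 12
f 34 42 38
f 2 18 29
f 18 6 32
f 29 32 10
f 18 32 29
f 6 41 19
f 41 12 40
f 19 40 5
f 41 40 19
f 12 42 39
f 42 11 35
f 39 35 3
f 42 35 39
f 11 37 36
f 37 8 24
f 36 24 7
f 37 24 36
f 8 23 28
f 23 2 25
f 28 25 9
f 23 25 28
f 4 30 16
f 30 10 31
f 16 31 5
f 30 31 16
f 4 16 14
f 16 5 15
f 14 15 3
f 16 15 14
f 4 14 21
f 14 3 20
f 21 20 7
f 14 20 21
f 4 21 26
f 21 7 27
f 26 27 9
f 21 27 26
f 4 26 30
f 26 9 33
f 30 33 10
f 26 33 30
f 5 31 19
f 31 10 32
f 19 32 6
f 31 32 19
f 3 15 39
f 15 5 40
f 39 40 12
f 15 40 39
f 7 20 36
f 20 3 35
f 36 35 11
f 20 35 36
f 9 27 28
f 27 7 24
f 28 24 8
f 27 24 28
f 10 33 29
f 33 9 25
f 29 25 2
f 33 25 29
f 44 43 46
f 44 46 45
f 46 43 47
f 46 47 45
f 47 43 48
f 47 48 45
f 48 43 49
f 48 49 45
f 49 43 50
f 49 50 45
f 50 43 51
f 50 51 45
f 51 43 52
f 51 52 45
f 52 43 53
f 52 53 45
f 53 43 44
f 53 44 45
f 55 57 54
f 58 55 54
f 54 57 56
f 56 58 54
f 55 61 57
f 59 55 58
f 59 61 55
f 57 61 56
f 60 58 56
f 56 61 60
f 60 59 58
f 61 59 60
f 63 62 66
f 63 66 64
f 64 66 67
f 64 67 65
f 66 62 68
f 66 68 67
f 67 68 69
f 67 69 65
f 68 62 70
f 68 70 69
f 69 70 71
f 69 71 65
f 70 62 72
f 70 72 71
f 71 72 73
f 71 73 65
f 72 62 74
f 72 74 73
f 73 74 75
f 73 75 65
f 74 62 76
f 74 76 75
f 75 76 77
f 75 77 65
f 76 62 78
f 76 78 77
f 77 78 79
f 77 79 65
f 78 62 80
f 78 80 79
f 79 80 81
f 79 81 65
f 80 62 82
f 80 82 81
f 81 82 83
f 81 83 65
f 82 62 84
f 82 84 83
f 83 84 85
f 83 85 65
f 84 62 86
f 84 86 85
f 85 86 87
f 85 87 65
f 86 62 88
f 86 88 87
f 87 88 89
f 87 89 65
f 88 62 63
f 88 63 89
f 89 63 64
f 89 64 65



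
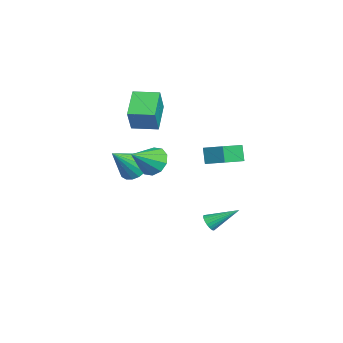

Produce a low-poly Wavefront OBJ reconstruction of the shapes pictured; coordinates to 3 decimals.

v 2.502 -0.944 2.201
v 3.374 -0.554 1.872
v 3.438 -2.156 3.239
v 3.206 -0.243 2.386
v 2.769 -0.2 2.83
v 2.23 -0.441 3.033
v 1.795 -0.874 2.919
v 1.631 -1.334 2.53
v 1.799 -1.645 2.015
v 2.236 -1.688 1.572
v 2.775 -1.447 1.368
v 3.209 -1.014 1.483
v 0.289 2.263 -3.937
v 0.503 1.948 -3.461
v 0.431 3.957 -2.883
v 0.705 2.003 -3.575
v 0.843 2.097 -3.744
v 0.897 2.216 -3.943
v 0.859 2.342 -4.141
v 0.733 2.457 -4.308
v 0.541 2.542 -4.418
v 0.309 2.584 -4.456
v 0.075 2.578 -4.414
v -0.127 2.524 -4.3
v -0.265 2.43 -4.131
v -0.319 2.311 -3.932
v -0.281 2.184 -3.734
v -0.155 2.07 -3.567
v 0.037 1.985 -3.456
v 0.269 1.942 -3.419
v 2.626 1.858 2.001
v 2.122 1.78 2.987
v 1.423 3.029 1.477
v 0.918 2.952 2.462
v 3.402 2.868 2.478
v 2.897 2.791 3.463
v 2.198 4.04 1.953
v 1.694 3.962 2.939
v -2.551 -1.995 2.362
v -4.262 -1.634 3.373
v -2.197 -0.446 2.407
v -3.908 -0.084 3.417
v -1.692 -2.236 3.903
v -3.403 -1.874 4.913
v -1.338 -0.686 3.947
v -3.049 -0.325 4.958
v -0.67 -1.875 0.21
v -0.041 -1.106 0.517
v 0.15 -3.145 1.71
v -0.418 -1.041 0.778
v -0.844 -1.141 0.927
v -1.237 -1.387 0.933
v -1.517 -1.729 0.796
v -1.629 -2.1 0.543
v -1.551 -2.427 0.224
v -1.299 -2.644 -0.097
v -0.922 -2.708 -0.358
v -0.496 -2.608 -0.507
v -0.103 -2.362 -0.513
v 0.177 -2.02 -0.376
v 0.289 -1.649 -0.123
v 0.211 -1.323 0.196
f 2 1 4
f 2 4 3
f 4 1 5
f 4 5 3
f 5 1 6
f 5 6 3
f 6 1 7
f 6 7 3
f 7 1 8
f 7 8 3
f 8 1 9
f 8 9 3
f 9 1 10
f 9 10 3
f 10 1 11
f 10 11 3
f 11 1 12
f 11 12 3
f 12 1 2
f 12 2 3
f 14 13 16
f 14 16 15
f 16 13 17
f 16 17 15
f 17 13 18
f 17 18 15
f 18 13 19
f 18 19 15
f 19 13 20
f 19 20 15
f 20 13 21
f 20 21 15
f 21 13 22
f 21 22 15
f 22 13 23
f 22 23 15
f 23 13 24
f 23 24 15
f 24 13 25
f 24 25 15
f 25 13 26
f 25 26 15
f 26 13 27
f 26 27 15
f 27 13 28
f 27 28 15
f 28 13 29
f 28 29 15
f 29 13 30
f 29 30 15
f 30 13 14
f 30 14 15
f 32 34 31
f 35 32 31
f 31 34 33
f 33 35 31
f 32 38 34
f 36 32 35
f 36 38 32
f 34 38 33
f 37 35 33
f 33 38 37
f 37 36 35
f 38 36 37
f 40 42 39
f 43 40 39
f 39 42 41
f 41 43 39
f 40 46 42
f 44 40 43
f 44 46 40
f 42 46 41
f 45 43 41
f 41 46 45
f 45 44 43
f 46 44 45
f 48 47 50
f 48 50 49
f 50 47 51
f 50 51 49
f 51 47 52
f 51 52 49
f 52 47 53
f 52 53 49
f 53 47 54
f 53 54 49
f 54 47 55
f 54 55 49
f 55 47 56
f 55 56 49
f 56 47 57
f 56 57 49
f 57 47 58
f 57 58 49
f 58 47 59
f 58 59 49
f 59 47 60
f 59 60 49
f 60 47 61
f 60 61 49
f 61 47 62
f 61 62 49
f 62 47 48
f 62 48 49



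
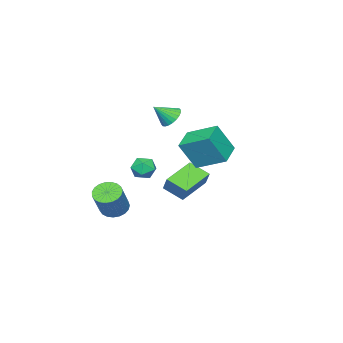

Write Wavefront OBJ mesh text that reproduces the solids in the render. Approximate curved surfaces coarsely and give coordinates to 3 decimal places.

v 0.756 -1.464 -1.208
v 1.281 -1.819 -1.435
v 0.179 -2.381 -1.105
v 0.704 -2.736 -1.332
v 0.734 -2.441 -0.728
v 1.09 -1.873 -0.792
v 0.37 -2.327 -1.748
v 0.726 -1.759 -1.812
v 1.042 -2.352 -1.769
v 1.267 -2.422 -1.138
v 0.193 -1.778 -1.402
v 0.418 -1.848 -0.771
v -0.574 -1.498 1.57
v -0.223 -0.979 1.642
v 0.054 -2.022 2.29
v -0.394 -0.946 1.815
v -0.593 -0.997 1.951
v -0.788 -1.124 2.029
v -0.951 -1.307 2.037
v -1.057 -1.52 1.974
v -1.089 -1.73 1.849
v -1.042 -1.904 1.682
v -0.924 -2.016 1.498
v -0.753 -2.049 1.324
v -0.555 -1.999 1.188
v -0.359 -1.872 1.11
v -0.196 -1.688 1.103
v -0.091 -1.475 1.166
v -0.059 -1.265 1.291
v -0.105 -1.091 1.458
v 1.036 -0.837 -2.114
v -0.562 -0.683 -1.584
v 0.966 0.161 -2.616
v -0.631 0.316 -2.086
v 1.311 -0.456 -1.394
v -0.286 -0.301 -0.864
v 1.242 0.543 -1.896
v -0.356 0.697 -1.366
v 1.822 -2.917 -3.498
v 2.364 -3.191 -3.824
v 3.281 -2.918 -2.528
v 2.738 -2.643 -2.202
v 2.385 -2.915 -3.896
v 3.301 -2.642 -2.601
v 2.308 -2.638 -3.9
v 3.225 -2.365 -2.605
v 2.147 -2.41 -3.835
v 3.064 -2.137 -2.54
v 1.93 -2.269 -3.711
v 2.846 -1.996 -2.416
v 1.694 -2.241 -3.55
v 2.611 -1.967 -2.255
v 1.48 -2.329 -3.38
v 2.397 -2.055 -2.085
v 1.326 -2.518 -3.23
v 2.242 -2.245 -1.935
v 1.257 -2.777 -3.127
v 2.173 -2.504 -1.832
v 1.285 -3.06 -3.088
v 2.202 -2.787 -1.793
v 1.407 -3.318 -3.119
v 2.323 -3.045 -1.824
v 1.6 -3.506 -3.216
v 2.517 -3.233 -1.921
v 1.832 -3.593 -3.362
v 2.748 -3.32 -2.067
v 2.061 -3.563 -3.531
v 2.978 -3.29 -2.236
v 2.25 -3.421 -3.694
v 3.166 -3.148 -2.399
v 2.069 1.997 0.912
v 2.606 1.472 2.257
v 1.862 3.37 1.531
v 2.399 2.845 2.875
v 3.201 2.315 0.585
v 3.738 1.79 1.929
v 2.994 3.688 1.203
v 3.531 3.163 2.548
f 1 12 6
f 1 6 2
f 1 2 8
f 1 8 11
f 1 11 12
f 2 6 10
f 6 12 5
f 12 11 3
f 11 8 7
f 8 2 9
f 4 10 5
f 4 5 3
f 4 3 7
f 4 7 9
f 4 9 10
f 5 10 6
f 3 5 12
f 7 3 11
f 9 7 8
f 10 9 2
f 14 13 16
f 14 16 15
f 16 13 17
f 16 17 15
f 17 13 18
f 17 18 15
f 18 13 19
f 18 19 15
f 19 13 20
f 19 20 15
f 20 13 21
f 20 21 15
f 21 13 22
f 21 22 15
f 22 13 23
f 22 23 15
f 23 13 24
f 23 24 15
f 24 13 25
f 24 25 15
f 25 13 26
f 25 26 15
f 26 13 27
f 26 27 15
f 27 13 28
f 27 28 15
f 28 13 29
f 28 29 15
f 29 13 30
f 29 30 15
f 30 13 14
f 30 14 15
f 32 34 31
f 35 32 31
f 31 34 33
f 33 35 31
f 32 38 34
f 36 32 35
f 36 38 32
f 34 38 33
f 37 35 33
f 33 38 37
f 37 36 35
f 38 36 37
f 40 39 43
f 40 43 41
f 41 43 44
f 41 44 42
f 43 39 45
f 43 45 44
f 44 45 46
f 44 46 42
f 45 39 47
f 45 47 46
f 46 47 48
f 46 48 42
f 47 39 49
f 47 49 48
f 48 49 50
f 48 50 42
f 49 39 51
f 49 51 50
f 50 51 52
f 50 52 42
f 51 39 53
f 51 53 52
f 52 53 54
f 52 54 42
f 53 39 55
f 53 55 54
f 54 55 56
f 54 56 42
f 55 39 57
f 55 57 56
f 56 57 58
f 56 58 42
f 57 39 59
f 57 59 58
f 58 59 60
f 58 60 42
f 59 39 61
f 59 61 60
f 60 61 62
f 60 62 42
f 61 39 63
f 61 63 62
f 62 63 64
f 62 64 42
f 63 39 65
f 63 65 64
f 64 65 66
f 64 66 42
f 65 39 67
f 65 67 66
f 66 67 68
f 66 68 42
f 67 39 69
f 67 69 68
f 68 69 70
f 68 70 42
f 69 39 40
f 69 40 70
f 70 40 41
f 70 41 42
f 72 74 71
f 75 72 71
f 71 74 73
f 73 75 71
f 72 78 74
f 76 72 75
f 76 78 72
f 74 78 73
f 77 75 73
f 73 78 77
f 77 76 75
f 78 76 77



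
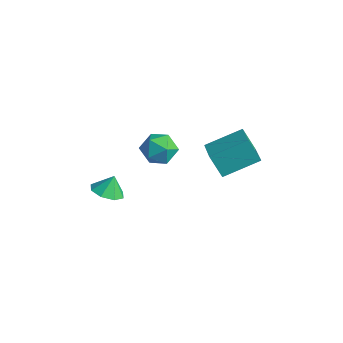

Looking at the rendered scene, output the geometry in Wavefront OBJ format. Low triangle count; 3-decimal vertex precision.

v 2.251 -1.023 1.873
v 3.533 -1.857 2.41
v 3.074 0.751 2.663
v 4.356 -0.082 3.2
v 2.944 -0.778 0.6
v 4.226 -1.611 1.137
v 3.767 0.997 1.39
v 5.049 0.163 1.927
v -2.42 -3.493 -3.789
v -1.576 -3.106 -3.994
v -2.4 -3.007 -2.791
v -2.133 -2.681 -4.19
v -2.857 -2.731 -4.151
v -3.325 -3.228 -3.9
v -3.263 -3.88 -3.584
v -2.707 -4.305 -3.388
v -1.983 -4.255 -3.427
v -1.514 -3.758 -3.678
v -1.948 -0.902 -0.254
v -1.394 -0.167 -0.805
v -0.746 -2.093 -0.635
v -0.192 -1.358 -1.186
v -0.262 -1.288 -0.118
v -1.005 -0.552 0.118
v -1.135 -1.708 -1.558
v -1.878 -0.972 -1.322
v -0.892 -0.665 -1.61
v -0.352 -0.405 -0.72
v -1.788 -1.855 -0.72
v -1.248 -1.595 0.17
f 2 4 1
f 5 2 1
f 1 4 3
f 3 5 1
f 2 8 4
f 6 2 5
f 6 8 2
f 4 8 3
f 7 5 3
f 3 8 7
f 7 6 5
f 8 6 7
f 10 9 12
f 10 12 11
f 12 9 13
f 12 13 11
f 13 9 14
f 13 14 11
f 14 9 15
f 14 15 11
f 15 9 16
f 15 16 11
f 16 9 17
f 16 17 11
f 17 9 18
f 17 18 11
f 18 9 10
f 18 10 11
f 19 30 24
f 19 24 20
f 19 20 26
f 19 26 29
f 19 29 30
f 20 24 28
f 24 30 23
f 30 29 21
f 29 26 25
f 26 20 27
f 22 28 23
f 22 23 21
f 22 21 25
f 22 25 27
f 22 27 28
f 23 28 24
f 21 23 30
f 25 21 29
f 27 25 26
f 28 27 20



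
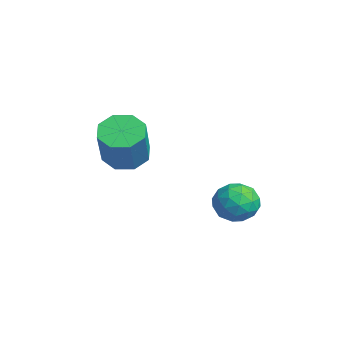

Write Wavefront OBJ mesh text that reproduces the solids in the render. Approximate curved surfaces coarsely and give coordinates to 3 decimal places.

v -4.289 -3.152 1.148
v -3.76 -3.687 0.654
v -2.702 -4.103 2.238
v -3.231 -3.568 2.732
v -3.533 -3.037 0.673
v -2.475 -3.453 2.257
v -3.749 -2.454 0.971
v -2.691 -2.87 2.555
v -4.281 -2.28 1.372
v -3.223 -2.696 2.956
v -4.818 -2.617 1.642
v -3.76 -3.033 3.226
v -5.045 -3.267 1.623
v -3.987 -3.683 3.207
v -4.829 -3.85 1.325
v -3.771 -4.266 2.909
v -4.297 -4.024 0.924
v -3.239 -4.44 2.508
v -3.731 1.272 -0.968
v -2.854 1.101 -0.691
v -3.626 0.159 -1.989
v -2.749 -0.012 -1.712
v -3.466 -0.208 -1.144
v -3.531 0.48 -0.512
v -2.949 0.78 -2.168
v -3.014 1.468 -1.536
v -2.371 0.797 -1.432
v -2.69 0.186 -0.799
v -3.79 1.074 -1.881
v -4.109 0.463 -1.248
v -3.302 1.284 -0.74
v -3.178 -0.024 -1.94
v -3.6 -0.139 -1.606
v -3.084 -0.24 -1.443
v -3.7 0.919 -0.635
v -3.184 0.818 -0.472
v -3.544 0.049 -0.738
v -3.296 0.442 -2.208
v -2.78 0.341 -2.045
v -3.396 1.5 -1.237
v -2.88 1.399 -1.074
v -2.936 1.211 -1.942
v -2.502 1.005 -1.012
v -2.44 0.351 -1.613
v -2.558 0.816 -1.88
v -2.596 1.221 -1.51
v -2.69 0.646 -0.64
v -2.628 -0.009 -1.241
v -3.05 -0.124 -0.907
v -3.088 0.281 -0.536
v -2.406 0.467 -1.076
v -3.852 1.269 -1.439
v -3.79 0.614 -2.04
v -3.392 0.979 -2.144
v -3.43 1.384 -1.773
v -4.04 0.909 -1.067
v -3.978 0.255 -1.668
v -3.884 0.039 -1.17
v -3.922 0.444 -0.8
v -4.074 0.793 -1.604
f 2 1 5
f 2 5 3
f 3 5 6
f 3 6 4
f 5 1 7
f 5 7 6
f 6 7 8
f 6 8 4
f 7 1 9
f 7 9 8
f 8 9 10
f 8 10 4
f 9 1 11
f 9 11 10
f 10 11 12
f 10 12 4
f 11 1 13
f 11 13 12
f 12 13 14
f 12 14 4
f 13 1 15
f 13 15 14
f 14 15 16
f 14 16 4
f 15 1 17
f 15 17 16
f 16 17 18
f 16 18 4
f 17 1 2
f 17 2 18
f 18 2 3
f 18 3 4
f 19 56 35
f 56 30 59
f 35 59 24
f 56 59 35
f 19 35 31
f 35 24 36
f 31 36 20
f 35 36 31
f 19 31 40
f 31 20 41
f 40 41 26
f 31 41 40
f 19 40 52
f 40 26 55
f 52 55 29
f 40 55 52
f 19 52 56
f 52 29 60
f 56 60 30
f 52 60 56
f 20 36 47
f 36 24 50
f 47 50 28
f 36 50 47
f 24 59 37
f 59 30 58
f 37 58 23
f 59 58 37
f 30 60 57
f 60 29 53
f 57 53 21
f 60 53 57
f 29 55 54
f 55 26 42
f 54 42 25
f 55 42 54
f 26 41 46
f 41 20 43
f 46 43 27
f 41 43 46
f 22 48 34
f 48 28 49
f 34 49 23
f 48 49 34
f 22 34 32
f 34 23 33
f 32 33 21
f 34 33 32
f 22 32 39
f 32 21 38
f 39 38 25
f 32 38 39
f 22 39 44
f 39 25 45
f 44 45 27
f 39 45 44
f 22 44 48
f 44 27 51
f 48 51 28
f 44 51 48
f 23 49 37
f 49 28 50
f 37 50 24
f 49 50 37
f 21 33 57
f 33 23 58
f 57 58 30
f 33 58 57
f 25 38 54
f 38 21 53
f 54 53 29
f 38 53 54
f 27 45 46
f 45 25 42
f 46 42 26
f 45 42 46
f 28 51 47
f 51 27 43
f 47 43 20
f 51 43 47



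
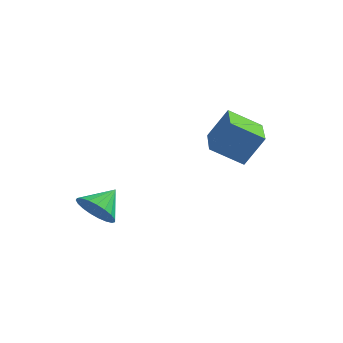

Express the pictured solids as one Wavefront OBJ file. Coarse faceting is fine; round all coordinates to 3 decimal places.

v -1.081 -2.223 -3.448
v -0.2 -2.663 -3.276
v -0.659 -1.097 -2.732
v -0.128 -2.463 -3.633
v -0.221 -2.221 -3.958
v -0.463 -1.98 -4.195
v -0.812 -1.781 -4.303
v -1.207 -1.658 -4.263
v -1.581 -1.633 -4.082
v -1.868 -1.71 -3.791
v -2.019 -1.876 -3.441
v -2.008 -2.102 -3.092
v -1.837 -2.349 -2.805
v -1.535 -2.574 -2.629
v -1.155 -2.738 -2.594
v -0.762 -2.814 -2.707
v -0.424 -2.787 -2.948
v 3.947 1.793 -1.835
v 2.551 1.349 -0.953
v 3.185 3.667 -2.098
v 1.789 3.223 -1.216
v 4.691 2.297 -0.404
v 3.295 1.853 0.478
v 3.929 4.171 -0.667
v 2.533 3.727 0.215
f 2 1 4
f 2 4 3
f 4 1 5
f 4 5 3
f 5 1 6
f 5 6 3
f 6 1 7
f 6 7 3
f 7 1 8
f 7 8 3
f 8 1 9
f 8 9 3
f 9 1 10
f 9 10 3
f 10 1 11
f 10 11 3
f 11 1 12
f 11 12 3
f 12 1 13
f 12 13 3
f 13 1 14
f 13 14 3
f 14 1 15
f 14 15 3
f 15 1 16
f 15 16 3
f 16 1 17
f 16 17 3
f 17 1 2
f 17 2 3
f 19 21 18
f 22 19 18
f 18 21 20
f 20 22 18
f 19 25 21
f 23 19 22
f 23 25 19
f 21 25 20
f 24 22 20
f 20 25 24
f 24 23 22
f 25 23 24



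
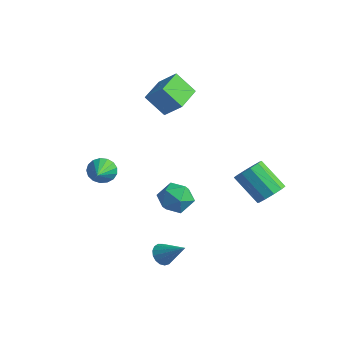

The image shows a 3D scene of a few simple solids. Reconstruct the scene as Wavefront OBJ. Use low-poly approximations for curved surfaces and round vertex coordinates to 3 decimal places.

v -3.254 -2.779 -0.568
v -2.804 -2.792 -1.277
v -2.226 -3.981 0.108
v -2.622 -2.512 -1.053
v -2.586 -2.292 -0.718
v -2.702 -2.184 -0.349
v -2.945 -2.213 -0.03
v -3.259 -2.37 0.166
v -3.571 -2.622 0.194
v -3.811 -2.909 0.047
v -3.923 -3.167 -0.24
v -3.882 -3.335 -0.603
v -3.697 -3.376 -0.958
v -3.411 -3.281 -1.223
v -3.088 -3.07 -1.338
v 1.867 -3.112 -4.393
v 2.322 -3.381 -4.867
v 3.193 -2.748 -3.327
v 2.3 -3.052 -4.952
v 2.178 -2.738 -4.909
v 1.986 -2.509 -4.748
v 1.766 -2.419 -4.505
v 1.569 -2.487 -4.236
v 1.441 -2.699 -4.004
v 1.41 -3.005 -3.86
v 1.483 -3.336 -3.839
v 1.645 -3.616 -3.944
v 1.857 -3.78 -4.152
v 2.072 -3.792 -4.415
v 2.239 -3.648 -4.673
v 1.164 -1.851 -0.644
v 1.915 -1.295 -0.117
v 2.085 -3.305 -0.423
v 2.836 -2.749 0.104
v 1.87 -2.898 0.546
v 1.301 -1.999 0.409
v 2.699 -2.601 -0.949
v 2.13 -1.702 -1.086
v 2.864 -1.759 -0.305
v 2.351 -1.943 0.619
v 1.649 -2.657 -1.159
v 1.136 -2.841 -0.235
v -4.498 1.452 2.828
v -3.457 1.801 3.821
v -5.255 3.185 3.013
v -4.214 3.534 4.005
v -3.526 2.006 1.615
v -2.485 2.355 2.607
v -4.283 3.739 1.799
v -3.242 4.088 2.792
v 3.097 3.682 -2.333
v 3.703 3.249 -1.759
v 2.169 2.966 -0.353
v 1.563 3.398 -0.927
v 3.712 3.817 -1.634
v 2.177 3.533 -0.229
v 3.486 4.333 -1.777
v 1.951 4.049 -0.372
v 3.111 4.6 -2.132
v 1.577 4.316 -0.726
v 2.732 4.517 -2.563
v 1.197 4.233 -1.158
v 2.491 4.114 -2.907
v 0.957 3.831 -1.501
v 2.483 3.547 -3.031
v 0.948 3.263 -1.626
v 2.709 3.031 -2.888
v 1.174 2.747 -1.483
v 3.083 2.764 -2.534
v 1.549 2.48 -1.128
v 3.463 2.847 -2.102
v 1.928 2.563 -0.697
f 2 1 4
f 2 4 3
f 4 1 5
f 4 5 3
f 5 1 6
f 5 6 3
f 6 1 7
f 6 7 3
f 7 1 8
f 7 8 3
f 8 1 9
f 8 9 3
f 9 1 10
f 9 10 3
f 10 1 11
f 10 11 3
f 11 1 12
f 11 12 3
f 12 1 13
f 12 13 3
f 13 1 14
f 13 14 3
f 14 1 15
f 14 15 3
f 15 1 2
f 15 2 3
f 17 16 19
f 17 19 18
f 19 16 20
f 19 20 18
f 20 16 21
f 20 21 18
f 21 16 22
f 21 22 18
f 22 16 23
f 22 23 18
f 23 16 24
f 23 24 18
f 24 16 25
f 24 25 18
f 25 16 26
f 25 26 18
f 26 16 27
f 26 27 18
f 27 16 28
f 27 28 18
f 28 16 29
f 28 29 18
f 29 16 30
f 29 30 18
f 30 16 17
f 30 17 18
f 31 42 36
f 31 36 32
f 31 32 38
f 31 38 41
f 31 41 42
f 32 36 40
f 36 42 35
f 42 41 33
f 41 38 37
f 38 32 39
f 34 40 35
f 34 35 33
f 34 33 37
f 34 37 39
f 34 39 40
f 35 40 36
f 33 35 42
f 37 33 41
f 39 37 38
f 40 39 32
f 44 46 43
f 47 44 43
f 43 46 45
f 45 47 43
f 44 50 46
f 48 44 47
f 48 50 44
f 46 50 45
f 49 47 45
f 45 50 49
f 49 48 47
f 50 48 49
f 52 51 55
f 52 55 53
f 53 55 56
f 53 56 54
f 55 51 57
f 55 57 56
f 56 57 58
f 56 58 54
f 57 51 59
f 57 59 58
f 58 59 60
f 58 60 54
f 59 51 61
f 59 61 60
f 60 61 62
f 60 62 54
f 61 51 63
f 61 63 62
f 62 63 64
f 62 64 54
f 63 51 65
f 63 65 64
f 64 65 66
f 64 66 54
f 65 51 67
f 65 67 66
f 66 67 68
f 66 68 54
f 67 51 69
f 67 69 68
f 68 69 70
f 68 70 54
f 69 51 71
f 69 71 70
f 70 71 72
f 70 72 54
f 71 51 52
f 71 52 72
f 72 52 53
f 72 53 54



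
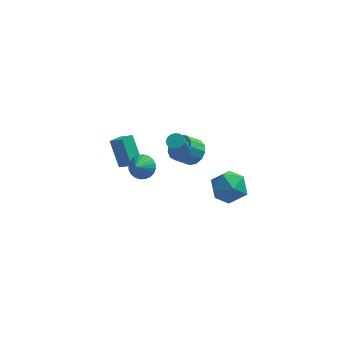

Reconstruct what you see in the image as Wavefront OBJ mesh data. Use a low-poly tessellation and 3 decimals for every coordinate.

v -2.721 -2.692 3.328
v -2.359 -2.277 3.908
v -3.039 -3.428 4.052
v -2.645 -2.15 3.911
v -2.942 -2.106 3.826
v -3.205 -2.152 3.665
v -3.395 -2.279 3.452
v -3.482 -2.47 3.221
v -3.454 -2.694 3.006
v -3.314 -2.918 2.84
v -3.083 -3.108 2.748
v -2.798 -3.234 2.744
v -2.501 -3.278 2.83
v -2.238 -3.233 2.991
v -2.048 -3.105 3.203
v -1.961 -2.915 3.435
v -1.989 -2.691 3.65
v -2.129 -2.467 3.816
v -0.05 3.625 -1.485
v 0.591 3.701 -0.83
v -0.228 3.291 0.02
v -0.87 3.215 -0.635
v 0.345 4.157 -0.848
v -0.474 3.747 0.003
v -0.026 4.444 -1.067
v -0.845 4.034 -0.217
v -0.405 4.471 -1.42
v -1.225 4.061 -0.569
v -0.672 4.229 -1.793
v -1.491 3.82 -0.942
v -0.741 3.796 -2.068
v -1.56 3.386 -1.218
v -0.591 3.308 -2.159
v -1.41 2.898 -1.308
v -0.269 2.921 -2.035
v -1.089 2.511 -1.185
v 0.122 2.757 -1.737
v -0.697 2.347 -0.887
v 0.459 2.869 -1.359
v -0.361 2.459 -0.509
v 0.634 3.221 -1.021
v -0.186 2.811 -0.171
v -0.681 1.644 0.699
v -0.156 1.714 0.849
v -0.494 0.985 2.37
v -1.019 0.916 2.221
v -0.275 1.935 0.929
v -0.613 1.207 2.45
v -0.486 2.09 0.956
v -0.824 1.361 2.477
v -0.742 2.142 0.925
v -1.08 1.414 2.446
v -0.984 2.081 0.841
v -1.322 1.352 2.362
v -1.157 1.919 0.726
v -1.495 1.191 2.247
v -1.22 1.695 0.604
v -1.558 0.966 2.125
v -1.16 1.459 0.504
v -1.498 0.73 2.025
v -0.991 1.265 0.449
v -1.329 0.536 1.97
v -0.75 1.158 0.451
v -1.088 0.43 1.972
v -0.494 1.163 0.511
v -0.832 0.434 2.032
v -0.28 1.278 0.613
v -0.618 0.549 2.134
v -0.158 1.477 0.735
v -0.496 0.748 2.256
v 2.062 -2.946 3.378
v 2.906 -3.313 2.66
v 1.214 -4.627 3.24
v 2.058 -4.994 2.522
v 2.293 -4.8 3.649
v 2.817 -3.761 3.734
v 1.303 -4.179 2.166
v 1.827 -3.14 2.251
v 2.437 -4.075 1.911
v 3.049 -4.459 2.828
v 1.071 -3.481 3.072
v 1.683 -3.865 3.989
v -3.593 1.849 -1.149
v -4.177 2.846 0.36
v -4.355 2.228 -1.694
v -4.939 3.225 -0.185
v -3.041 2.575 -1.415
v -3.625 3.572 0.094
v -3.803 2.954 -1.96
v -4.387 3.951 -0.451
f 2 1 4
f 2 4 3
f 4 1 5
f 4 5 3
f 5 1 6
f 5 6 3
f 6 1 7
f 6 7 3
f 7 1 8
f 7 8 3
f 8 1 9
f 8 9 3
f 9 1 10
f 9 10 3
f 10 1 11
f 10 11 3
f 11 1 12
f 11 12 3
f 12 1 13
f 12 13 3
f 13 1 14
f 13 14 3
f 14 1 15
f 14 15 3
f 15 1 16
f 15 16 3
f 16 1 17
f 16 17 3
f 17 1 18
f 17 18 3
f 18 1 2
f 18 2 3
f 20 19 23
f 20 23 21
f 21 23 24
f 21 24 22
f 23 19 25
f 23 25 24
f 24 25 26
f 24 26 22
f 25 19 27
f 25 27 26
f 26 27 28
f 26 28 22
f 27 19 29
f 27 29 28
f 28 29 30
f 28 30 22
f 29 19 31
f 29 31 30
f 30 31 32
f 30 32 22
f 31 19 33
f 31 33 32
f 32 33 34
f 32 34 22
f 33 19 35
f 33 35 34
f 34 35 36
f 34 36 22
f 35 19 37
f 35 37 36
f 36 37 38
f 36 38 22
f 37 19 39
f 37 39 38
f 38 39 40
f 38 40 22
f 39 19 41
f 39 41 40
f 40 41 42
f 40 42 22
f 41 19 20
f 41 20 42
f 42 20 21
f 42 21 22
f 44 43 47
f 44 47 45
f 45 47 48
f 45 48 46
f 47 43 49
f 47 49 48
f 48 49 50
f 48 50 46
f 49 43 51
f 49 51 50
f 50 51 52
f 50 52 46
f 51 43 53
f 51 53 52
f 52 53 54
f 52 54 46
f 53 43 55
f 53 55 54
f 54 55 56
f 54 56 46
f 55 43 57
f 55 57 56
f 56 57 58
f 56 58 46
f 57 43 59
f 57 59 58
f 58 59 60
f 58 60 46
f 59 43 61
f 59 61 60
f 60 61 62
f 60 62 46
f 61 43 63
f 61 63 62
f 62 63 64
f 62 64 46
f 63 43 65
f 63 65 64
f 64 65 66
f 64 66 46
f 65 43 67
f 65 67 66
f 66 67 68
f 66 68 46
f 67 43 69
f 67 69 68
f 68 69 70
f 68 70 46
f 69 43 44
f 69 44 70
f 70 44 45
f 70 45 46
f 71 82 76
f 71 76 72
f 71 72 78
f 71 78 81
f 71 81 82
f 72 76 80
f 76 82 75
f 82 81 73
f 81 78 77
f 78 72 79
f 74 80 75
f 74 75 73
f 74 73 77
f 74 77 79
f 74 79 80
f 75 80 76
f 73 75 82
f 77 73 81
f 79 77 78
f 80 79 72
f 84 86 83
f 87 84 83
f 83 86 85
f 85 87 83
f 84 90 86
f 88 84 87
f 88 90 84
f 86 90 85
f 89 87 85
f 85 90 89
f 89 88 87
f 90 88 89



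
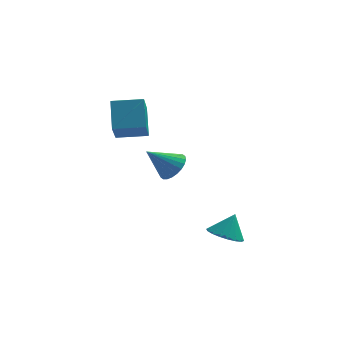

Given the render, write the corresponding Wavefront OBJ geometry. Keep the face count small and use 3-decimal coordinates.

v 0.875 -3.492 0.891
v 1.334 -2.977 1.515
v -0.435 -3.848 2.149
v 1.119 -2.728 1.362
v 0.867 -2.595 1.137
v 0.616 -2.599 0.875
v 0.405 -2.739 0.615
v 0.265 -2.993 0.397
v 0.218 -3.324 0.255
v 0.271 -3.68 0.209
v 0.416 -4.007 0.268
v 0.631 -4.256 0.421
v 0.883 -4.389 0.646
v 1.133 -4.385 0.908
v 1.345 -4.245 1.167
v 1.485 -3.991 1.385
v 1.532 -3.66 1.528
v 1.479 -3.304 1.573
v 3.524 -3.289 -4.183
v 4.419 -3.024 -4.619
v 4.016 -2.831 -2.897
v 4.17 -2.642 -4.659
v 3.792 -2.388 -4.605
v 3.361 -2.312 -4.468
v 2.963 -2.43 -4.274
v 2.676 -2.718 -4.062
v 2.557 -3.118 -3.874
v 2.629 -3.553 -3.747
v 2.879 -3.935 -3.706
v 3.257 -4.189 -3.76
v 3.688 -4.265 -3.898
v 4.086 -4.147 -4.092
v 4.373 -3.86 -4.304
v 4.492 -3.459 -4.492
v -2.565 2.933 -0.571
v -2.61 1.392 0.913
v -2.752 4.297 0.839
v -2.797 2.756 2.323
v -0.783 3.024 -0.423
v -0.828 1.483 1.061
v -0.97 4.388 0.987
v -1.015 2.847 2.471
f 2 1 4
f 2 4 3
f 4 1 5
f 4 5 3
f 5 1 6
f 5 6 3
f 6 1 7
f 6 7 3
f 7 1 8
f 7 8 3
f 8 1 9
f 8 9 3
f 9 1 10
f 9 10 3
f 10 1 11
f 10 11 3
f 11 1 12
f 11 12 3
f 12 1 13
f 12 13 3
f 13 1 14
f 13 14 3
f 14 1 15
f 14 15 3
f 15 1 16
f 15 16 3
f 16 1 17
f 16 17 3
f 17 1 18
f 17 18 3
f 18 1 2
f 18 2 3
f 20 19 22
f 20 22 21
f 22 19 23
f 22 23 21
f 23 19 24
f 23 24 21
f 24 19 25
f 24 25 21
f 25 19 26
f 25 26 21
f 26 19 27
f 26 27 21
f 27 19 28
f 27 28 21
f 28 19 29
f 28 29 21
f 29 19 30
f 29 30 21
f 30 19 31
f 30 31 21
f 31 19 32
f 31 32 21
f 32 19 33
f 32 33 21
f 33 19 34
f 33 34 21
f 34 19 20
f 34 20 21
f 36 38 35
f 39 36 35
f 35 38 37
f 37 39 35
f 36 42 38
f 40 36 39
f 40 42 36
f 38 42 37
f 41 39 37
f 37 42 41
f 41 40 39
f 42 40 41



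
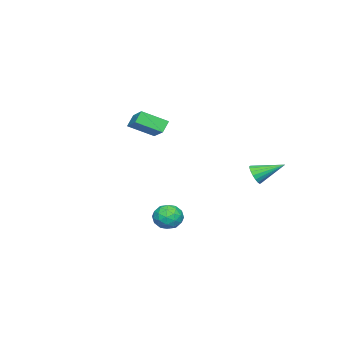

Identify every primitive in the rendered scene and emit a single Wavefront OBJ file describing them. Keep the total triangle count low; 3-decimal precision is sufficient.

v -3.145 -5.086 0.856
v -1.888 -3.937 1.676
v -3.844 -3.776 0.091
v -2.587 -2.627 0.911
v -2.613 -5.193 0.189
v -1.356 -4.044 1.009
v -3.312 -3.883 -0.576
v -2.055 -2.734 0.244
v -3.427 2.122 -2.601
v -3.088 1.942 -2.028
v -3.993 3.618 -1.799
v -2.879 2.105 -2.182
v -2.778 2.27 -2.42
v -2.805 2.407 -2.694
v -2.956 2.487 -2.949
v -3.2 2.495 -3.136
v -3.489 2.428 -3.216
v -3.765 2.302 -3.175
v -3.975 2.139 -3.02
v -4.076 1.973 -2.782
v -4.048 1.837 -2.509
v -3.898 1.757 -2.253
v -3.654 1.749 -2.067
v -3.365 1.815 -1.986
v 3.066 0.595 -3.443
v 3.557 0.768 -4.117
v 4.183 0.232 -2.723
v 4.674 0.405 -3.397
v 4.286 1.038 -2.98
v 3.595 1.262 -3.425
v 4.145 -0.262 -3.415
v 3.454 -0.038 -3.86
v 4.223 0.238 -4.1
v 4.311 1.041 -3.831
v 3.429 -0.041 -3.009
v 3.517 0.762 -2.74
v 3.213 0.713 -3.843
v 4.527 0.287 -2.997
v 4.299 0.659 -2.751
v 4.587 0.76 -3.148
v 3.236 1.004 -3.436
v 3.524 1.105 -3.833
v 3.953 1.264 -3.164
v 4.216 -0.105 -3.007
v 4.504 -0.004 -3.404
v 3.153 0.24 -3.692
v 3.441 0.341 -4.089
v 3.787 -0.264 -3.676
v 3.893 0.503 -4.23
v 4.55 0.29 -3.806
v 4.239 -0.102 -3.817
v 3.833 0.03 -4.079
v 3.945 0.975 -4.072
v 4.602 0.762 -3.648
v 4.374 1.134 -3.403
v 3.968 1.266 -3.665
v 4.337 0.664 -4.061
v 3.138 0.238 -3.192
v 3.795 0.025 -2.768
v 3.772 -0.266 -3.175
v 3.366 -0.134 -3.437
v 3.19 0.71 -3.034
v 3.847 0.497 -2.61
v 3.907 0.97 -2.761
v 3.501 1.102 -3.023
v 3.403 0.336 -2.779
f 2 4 1
f 5 2 1
f 1 4 3
f 3 5 1
f 2 8 4
f 6 2 5
f 6 8 2
f 4 8 3
f 7 5 3
f 3 8 7
f 7 6 5
f 8 6 7
f 10 9 12
f 10 12 11
f 12 9 13
f 12 13 11
f 13 9 14
f 13 14 11
f 14 9 15
f 14 15 11
f 15 9 16
f 15 16 11
f 16 9 17
f 16 17 11
f 17 9 18
f 17 18 11
f 18 9 19
f 18 19 11
f 19 9 20
f 19 20 11
f 20 9 21
f 20 21 11
f 21 9 22
f 21 22 11
f 22 9 23
f 22 23 11
f 23 9 24
f 23 24 11
f 24 9 10
f 24 10 11
f 25 62 41
f 62 36 65
f 41 65 30
f 62 65 41
f 25 41 37
f 41 30 42
f 37 42 26
f 41 42 37
f 25 37 46
f 37 26 47
f 46 47 32
f 37 47 46
f 25 46 58
f 46 32 61
f 58 61 35
f 46 61 58
f 25 58 62
f 58 35 66
f 62 66 36
f 58 66 62
f 26 42 53
f 42 30 56
f 53 56 34
f 42 56 53
f 30 65 43
f 65 36 64
f 43 64 29
f 65 64 43
f 36 66 63
f 66 35 59
f 63 59 27
f 66 59 63
f 35 61 60
f 61 32 48
f 60 48 31
f 61 48 60
f 32 47 52
f 47 26 49
f 52 49 33
f 47 49 52
f 28 54 40
f 54 34 55
f 40 55 29
f 54 55 40
f 28 40 38
f 40 29 39
f 38 39 27
f 40 39 38
f 28 38 45
f 38 27 44
f 45 44 31
f 38 44 45
f 28 45 50
f 45 31 51
f 50 51 33
f 45 51 50
f 28 50 54
f 50 33 57
f 54 57 34
f 50 57 54
f 29 55 43
f 55 34 56
f 43 56 30
f 55 56 43
f 27 39 63
f 39 29 64
f 63 64 36
f 39 64 63
f 31 44 60
f 44 27 59
f 60 59 35
f 44 59 60
f 33 51 52
f 51 31 48
f 52 48 32
f 51 48 52
f 34 57 53
f 57 33 49
f 53 49 26
f 57 49 53



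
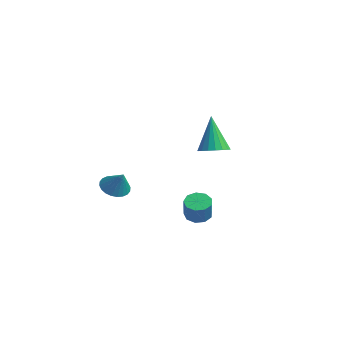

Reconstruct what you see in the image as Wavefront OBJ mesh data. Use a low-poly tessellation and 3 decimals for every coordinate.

v -1.146 1.02 -4.487
v -0.513 1.015 -4.831
v 0.099 0.615 -3.696
v -0.534 0.62 -3.353
v -0.593 1.458 -4.631
v 0.019 1.058 -3.497
v -0.932 1.696 -4.365
v -0.32 1.296 -3.23
v -1.371 1.618 -4.155
v -0.759 1.218 -3.021
v -1.705 1.26 -4.101
v -1.092 0.86 -2.967
v -1.777 0.79 -4.228
v -1.165 0.39 -3.093
v -1.554 0.427 -4.476
v -0.942 0.027 -3.341
v -1.141 0.342 -4.729
v -0.528 -0.058 -3.595
v -0.729 0.574 -4.869
v -0.117 0.174 -3.735
v -4.077 -2.076 -2.902
v -3.501 -1.685 -3.354
v -3.263 -2.044 -1.838
v -3.667 -1.435 -3.234
v -3.896 -1.282 -3.064
v -4.153 -1.25 -2.869
v -4.398 -1.344 -2.679
v -4.594 -1.549 -2.523
v -4.711 -1.835 -2.424
v -4.732 -2.157 -2.399
v -4.653 -2.467 -2.45
v -4.486 -2.717 -2.57
v -4.257 -2.87 -2.741
v -4.001 -2.902 -2.936
v -3.756 -2.808 -3.126
v -3.56 -2.603 -3.282
v -3.442 -2.317 -3.38
v -3.422 -1.995 -3.405
v 2.726 -0.592 1.316
v 3.421 -0.264 1.497
v 2.094 -0.348 3.304
v 3.227 0.013 1.401
v 2.933 0.17 1.289
v 2.599 0.176 1.182
v 2.289 0.031 1.101
v 2.066 -0.238 1.063
v 1.973 -0.577 1.075
v 2.03 -0.919 1.135
v 2.224 -1.196 1.231
v 2.518 -1.353 1.343
v 2.853 -1.36 1.45
v 3.162 -1.214 1.531
v 3.386 -0.945 1.569
v 3.478 -0.606 1.557
f 2 1 5
f 2 5 3
f 3 5 6
f 3 6 4
f 5 1 7
f 5 7 6
f 6 7 8
f 6 8 4
f 7 1 9
f 7 9 8
f 8 9 10
f 8 10 4
f 9 1 11
f 9 11 10
f 10 11 12
f 10 12 4
f 11 1 13
f 11 13 12
f 12 13 14
f 12 14 4
f 13 1 15
f 13 15 14
f 14 15 16
f 14 16 4
f 15 1 17
f 15 17 16
f 16 17 18
f 16 18 4
f 17 1 19
f 17 19 18
f 18 19 20
f 18 20 4
f 19 1 2
f 19 2 20
f 20 2 3
f 20 3 4
f 22 21 24
f 22 24 23
f 24 21 25
f 24 25 23
f 25 21 26
f 25 26 23
f 26 21 27
f 26 27 23
f 27 21 28
f 27 28 23
f 28 21 29
f 28 29 23
f 29 21 30
f 29 30 23
f 30 21 31
f 30 31 23
f 31 21 32
f 31 32 23
f 32 21 33
f 32 33 23
f 33 21 34
f 33 34 23
f 34 21 35
f 34 35 23
f 35 21 36
f 35 36 23
f 36 21 37
f 36 37 23
f 37 21 38
f 37 38 23
f 38 21 22
f 38 22 23
f 40 39 42
f 40 42 41
f 42 39 43
f 42 43 41
f 43 39 44
f 43 44 41
f 44 39 45
f 44 45 41
f 45 39 46
f 45 46 41
f 46 39 47
f 46 47 41
f 47 39 48
f 47 48 41
f 48 39 49
f 48 49 41
f 49 39 50
f 49 50 41
f 50 39 51
f 50 51 41
f 51 39 52
f 51 52 41
f 52 39 53
f 52 53 41
f 53 39 54
f 53 54 41
f 54 39 40
f 54 40 41



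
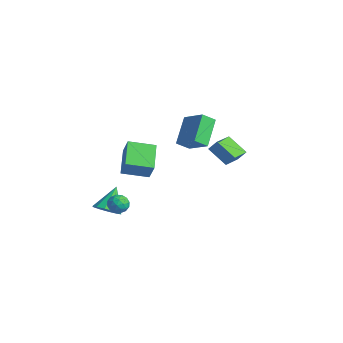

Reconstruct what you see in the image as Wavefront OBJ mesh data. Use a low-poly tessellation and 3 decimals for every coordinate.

v 1.642 1.873 -0.203
v 1.383 1.119 0.401
v 0.668 3.163 0.991
v 0.409 2.409 1.595
v 3.071 2.111 0.705
v 2.812 1.357 1.309
v 2.097 3.401 1.899
v 1.838 2.647 2.503
v 2.543 -3.357 -2.448
v 3.125 -3.372 -2.112
v 2.175 -4.188 -1.848
v 2.757 -4.203 -1.512
v 2.336 -3.685 -1.431
v 2.563 -3.171 -1.802
v 2.737 -4.389 -2.158
v 2.964 -3.875 -2.529
v 3.245 -4.01 -1.933
v 2.997 -3.575 -1.483
v 2.303 -3.985 -2.477
v 2.055 -3.55 -2.027
v 2.866 -3.292 -2.333
v 2.434 -4.268 -1.627
v 2.186 -3.964 -1.579
v 2.528 -3.973 -1.382
v 2.536 -3.174 -2.15
v 2.878 -3.183 -1.953
v 2.414 -3.366 -1.552
v 2.422 -4.377 -2.007
v 2.764 -4.386 -1.81
v 2.772 -3.587 -2.578
v 3.114 -3.596 -2.381
v 2.886 -4.194 -2.408
v 3.279 -3.675 -2.03
v 3.063 -4.164 -1.677
v 3.051 -4.273 -2.057
v 3.185 -3.971 -2.275
v 3.134 -3.42 -1.766
v 2.917 -3.908 -1.413
v 2.669 -3.603 -1.365
v 2.803 -3.302 -1.583
v 3.204 -3.794 -1.66
v 2.383 -3.652 -2.547
v 2.166 -4.14 -2.194
v 2.497 -4.258 -2.377
v 2.631 -3.957 -2.595
v 2.237 -3.396 -2.283
v 2.021 -3.885 -1.93
v 2.115 -3.589 -1.685
v 2.249 -3.287 -1.903
v 2.096 -3.766 -2.3
v 0.581 -3.194 -4.04
v 1.383 -2.836 -3.978
v -0.001 -2.106 -2.8
v 1.103 -2.559 -4.353
v 0.624 -2.524 -4.609
v 0.129 -2.746 -4.647
v -0.194 -3.139 -4.453
v -0.22 -3.553 -4.101
v 0.06 -3.83 -3.726
v 0.539 -3.865 -3.471
v 1.034 -3.643 -3.433
v 1.356 -3.25 -3.627
v 2.609 -3.374 2.298
v 3.201 -3.453 3.419
v 3.468 -2.075 1.935
v 4.061 -2.153 3.055
v 3.859 -4.407 1.565
v 4.452 -4.485 2.685
v 4.719 -3.107 1.201
v 5.311 -3.186 2.322
v 3.392 3.19 -1.163
v 2.157 2.849 -0.346
v 2.637 4.639 -1.701
v 1.402 4.298 -0.884
v 3.698 3.582 -0.536
v 2.463 3.241 0.281
v 2.943 5.031 -1.074
v 1.708 4.69 -0.257
f 2 4 1
f 5 2 1
f 1 4 3
f 3 5 1
f 2 8 4
f 6 2 5
f 6 8 2
f 4 8 3
f 7 5 3
f 3 8 7
f 7 6 5
f 8 6 7
f 9 46 25
f 46 20 49
f 25 49 14
f 46 49 25
f 9 25 21
f 25 14 26
f 21 26 10
f 25 26 21
f 9 21 30
f 21 10 31
f 30 31 16
f 21 31 30
f 9 30 42
f 30 16 45
f 42 45 19
f 30 45 42
f 9 42 46
f 42 19 50
f 46 50 20
f 42 50 46
f 10 26 37
f 26 14 40
f 37 40 18
f 26 40 37
f 14 49 27
f 49 20 48
f 27 48 13
f 49 48 27
f 20 50 47
f 50 19 43
f 47 43 11
f 50 43 47
f 19 45 44
f 45 16 32
f 44 32 15
f 45 32 44
f 16 31 36
f 31 10 33
f 36 33 17
f 31 33 36
f 12 38 24
f 38 18 39
f 24 39 13
f 38 39 24
f 12 24 22
f 24 13 23
f 22 23 11
f 24 23 22
f 12 22 29
f 22 11 28
f 29 28 15
f 22 28 29
f 12 29 34
f 29 15 35
f 34 35 17
f 29 35 34
f 12 34 38
f 34 17 41
f 38 41 18
f 34 41 38
f 13 39 27
f 39 18 40
f 27 40 14
f 39 40 27
f 11 23 47
f 23 13 48
f 47 48 20
f 23 48 47
f 15 28 44
f 28 11 43
f 44 43 19
f 28 43 44
f 17 35 36
f 35 15 32
f 36 32 16
f 35 32 36
f 18 41 37
f 41 17 33
f 37 33 10
f 41 33 37
f 52 51 54
f 52 54 53
f 54 51 55
f 54 55 53
f 55 51 56
f 55 56 53
f 56 51 57
f 56 57 53
f 57 51 58
f 57 58 53
f 58 51 59
f 58 59 53
f 59 51 60
f 59 60 53
f 60 51 61
f 60 61 53
f 61 51 62
f 61 62 53
f 62 51 52
f 62 52 53
f 64 66 63
f 67 64 63
f 63 66 65
f 65 67 63
f 64 70 66
f 68 64 67
f 68 70 64
f 66 70 65
f 69 67 65
f 65 70 69
f 69 68 67
f 70 68 69
f 72 74 71
f 75 72 71
f 71 74 73
f 73 75 71
f 72 78 74
f 76 72 75
f 76 78 72
f 74 78 73
f 77 75 73
f 73 78 77
f 77 76 75
f 78 76 77

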